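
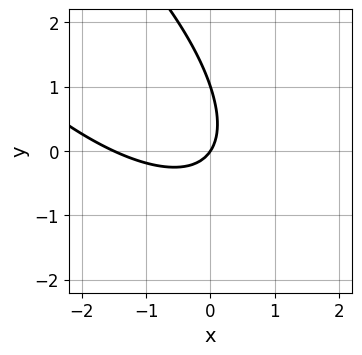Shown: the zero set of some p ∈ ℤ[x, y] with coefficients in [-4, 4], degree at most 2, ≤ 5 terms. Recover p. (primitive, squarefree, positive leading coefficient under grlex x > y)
1. deg p = 2. The shape is more complex than any degree-1 curve.
2. From the axis intercepts and sections: it meets the x-axis at x = 0 (among the integer gridlines); the y-axis gridline crossings are at y ∈ {0, 1}.
3. Solving for integer coefficients yields p as stated.

2*x^2 + 3*x*y + 2*y^2 + 3*x - 2*y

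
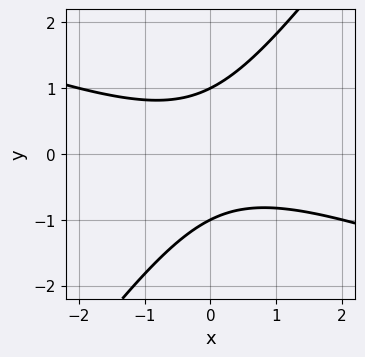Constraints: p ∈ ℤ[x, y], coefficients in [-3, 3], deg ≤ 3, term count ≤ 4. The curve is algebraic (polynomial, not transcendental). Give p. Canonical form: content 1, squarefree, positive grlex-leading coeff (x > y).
1. deg p = 2. The shape is more complex than any degree-1 curve.
2. Against the integer gridlines: among the integer gridlines, it crosses the y-axis at y ∈ {-1, 1}; no x-intercept at any integer in the box.
3. Fitting integer coefficients to these (and the overall shape) gives p.

x^2 + 2*x*y - 2*y^2 + 2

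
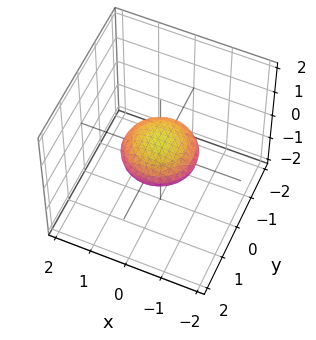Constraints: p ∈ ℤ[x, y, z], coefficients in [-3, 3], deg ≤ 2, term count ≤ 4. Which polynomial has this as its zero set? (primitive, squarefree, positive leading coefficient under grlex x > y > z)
x^2 + y^2 + 3*z^2 - 1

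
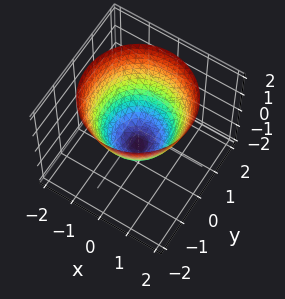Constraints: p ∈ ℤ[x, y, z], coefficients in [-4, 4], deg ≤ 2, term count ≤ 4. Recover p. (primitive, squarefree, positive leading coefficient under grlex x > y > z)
1. deg p = 2. No degree-1 surface has this shape.
2. Symmetries: rotational symmetry about the z-axis ⇒ p depends on x, y only through x² + y².
3. From the axis intercepts and sections: the y-axis gridline crossings are at y ∈ {-1, 1}; a circular section at z = 1 has radius between 1 and 2; the x-axis gridline crossings are at x ∈ {-1, 1}; it crosses the z-axis at the gridline z = -1.
4. Fitting integer coefficients to these (and the overall shape) gives p.

x^2 + y^2 - z - 1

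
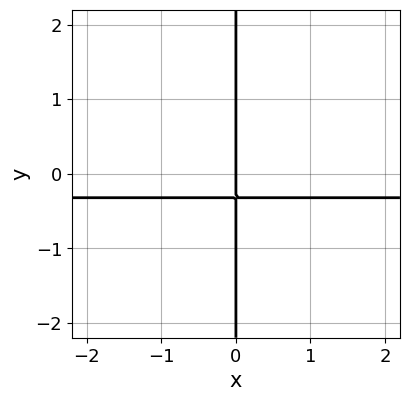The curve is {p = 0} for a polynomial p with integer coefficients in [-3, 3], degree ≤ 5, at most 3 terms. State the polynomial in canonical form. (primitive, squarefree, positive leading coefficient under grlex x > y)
The degree is 4 — the shape is more complex than any degree-3 curve.
Checking where it meets the axes: every point of the y-axis in the box is on the curve; one x-axis crossing is at x = 0.
Together with the visible shape, these determine p as stated.

x*y^3 + 3*x*y + x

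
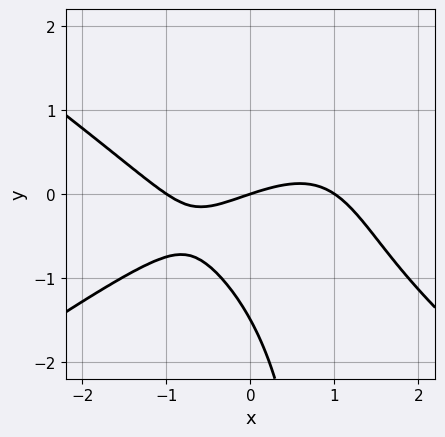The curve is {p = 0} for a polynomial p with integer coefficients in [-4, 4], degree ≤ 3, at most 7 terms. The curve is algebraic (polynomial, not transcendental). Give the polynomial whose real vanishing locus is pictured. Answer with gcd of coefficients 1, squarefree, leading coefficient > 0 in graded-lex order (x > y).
x^3 - 2*x*y^2 + 2*y^2 - x + 3*y

1. Degree: a generic line meets the curve in up to 3 points, so deg p = 3.
2. From the axis intercepts and sections: among the integer gridlines, it crosses the x-axis at x ∈ {-1, 0, 1}; it meets the y-axis at y = 0 (among the integer gridlines).
3. Assembling these constraints gives the stated polynomial.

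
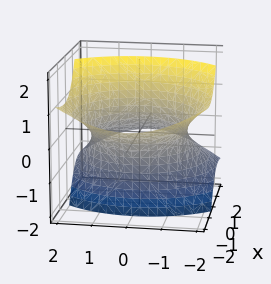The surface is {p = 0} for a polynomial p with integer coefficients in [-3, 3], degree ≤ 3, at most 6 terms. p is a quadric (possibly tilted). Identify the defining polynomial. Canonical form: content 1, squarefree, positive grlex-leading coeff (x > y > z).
x^2 + 2*x*z + y^2 - z^2 - 2

deg p = 2.
From the axis intercepts and sections: it misses every integer gridline on the z-axis.
Together with the visible shape, these determine p as stated.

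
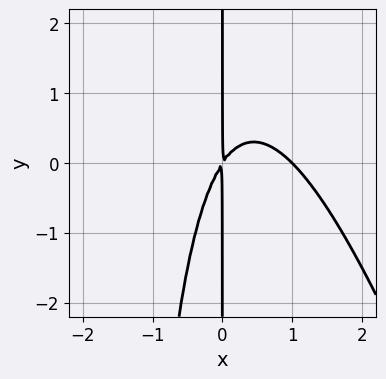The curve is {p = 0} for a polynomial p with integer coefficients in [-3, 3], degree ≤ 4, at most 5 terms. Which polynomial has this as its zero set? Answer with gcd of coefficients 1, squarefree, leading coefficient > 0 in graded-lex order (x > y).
First, deg p = 3.
Next, from the visible intercepts: it crosses the x-axis at the gridline x = 1; the visible y-axis segment lies entirely on the curve.
Finally, these observations pin down the coefficients.

3*x^3 + x^2*y - 3*x^2 + 2*x*y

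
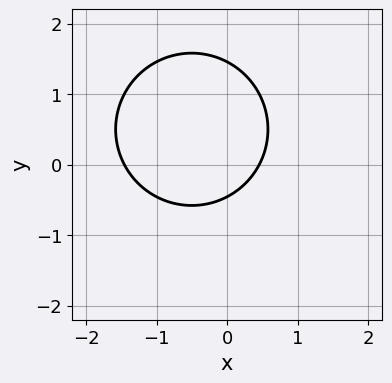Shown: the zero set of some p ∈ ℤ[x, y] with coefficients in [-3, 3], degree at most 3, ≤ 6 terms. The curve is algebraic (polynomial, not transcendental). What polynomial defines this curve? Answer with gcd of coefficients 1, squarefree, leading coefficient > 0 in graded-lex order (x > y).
3*x^2 + 3*y^2 + 3*x - 3*y - 2

1. The degree is 2 — a generic line meets the curve in up to 2 points.
2. Solving for integer coefficients yields p as stated.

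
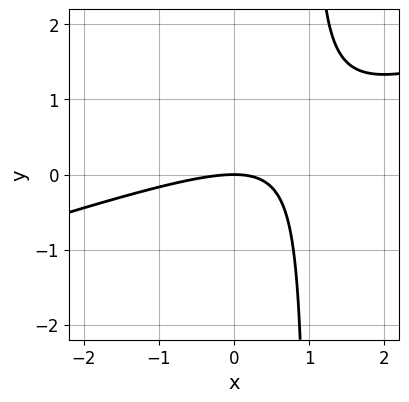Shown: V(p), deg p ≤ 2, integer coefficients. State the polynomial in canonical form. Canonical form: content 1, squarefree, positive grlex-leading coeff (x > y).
deg p = 2. No degree-1 curve has this shape.
From the visible intercepts: it meets the x-axis at x = 0 (among the integer gridlines); one y-axis crossing is at y = 0.
Fitting integer coefficients to these (and the overall shape) gives p.

x^2 - 3*x*y + 3*y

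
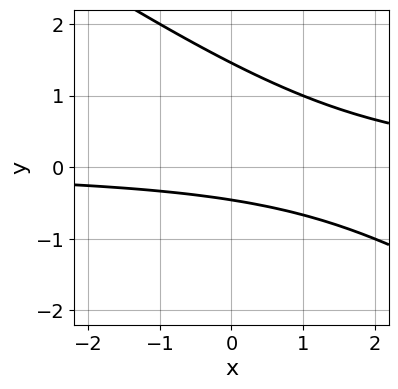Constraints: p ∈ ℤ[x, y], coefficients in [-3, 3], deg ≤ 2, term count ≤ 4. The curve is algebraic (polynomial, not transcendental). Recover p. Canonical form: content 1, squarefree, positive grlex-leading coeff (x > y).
2*x*y + 3*y^2 - 3*y - 2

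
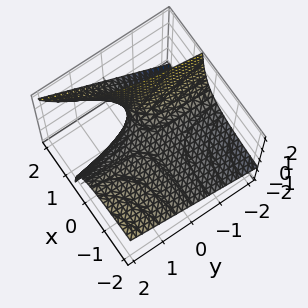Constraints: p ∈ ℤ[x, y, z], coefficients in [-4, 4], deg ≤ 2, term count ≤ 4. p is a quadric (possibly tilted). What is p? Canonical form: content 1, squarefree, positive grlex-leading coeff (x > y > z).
x*y - 2*x*z + 2*z

1. The degree is 2 — a generic line meets the surface in up to 2 points.
2. Checking where it meets the axes: the visible x-axis segment lies entirely on the surface; it crosses the z-axis at the gridline z = 0; every point of the y-axis in the box is on the surface.
3. The integer polynomial consistent with all of this is the stated p.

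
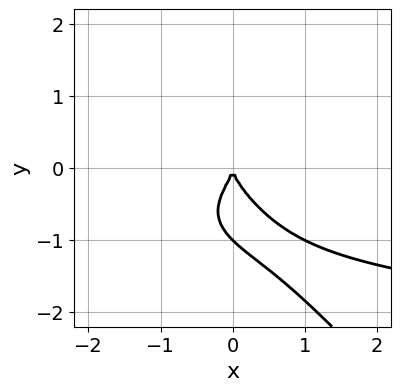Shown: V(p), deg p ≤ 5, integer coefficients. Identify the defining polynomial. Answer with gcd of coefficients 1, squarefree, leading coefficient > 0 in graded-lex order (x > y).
x*y^3 + y^4 + y^3 + x^2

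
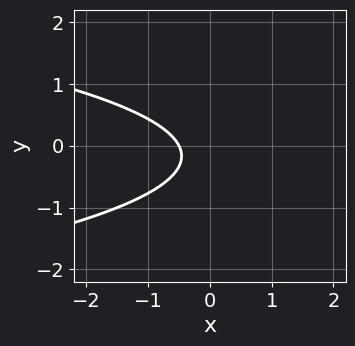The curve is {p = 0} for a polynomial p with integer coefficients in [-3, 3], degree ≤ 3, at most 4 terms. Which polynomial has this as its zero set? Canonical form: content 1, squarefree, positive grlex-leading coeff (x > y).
1. The degree is 2 — no degree-1 curve has this shape.
2. Checking where it meets the axes: no y-intercept at any integer in the box.
3. Matching integer coefficients to the picture gives p.

3*y^2 + 2*x + y + 1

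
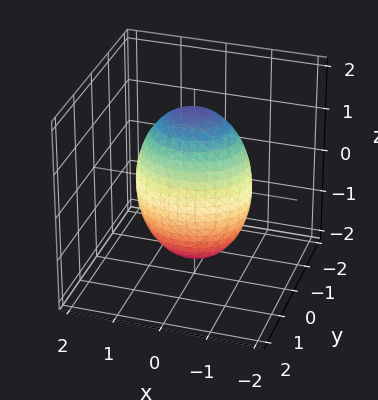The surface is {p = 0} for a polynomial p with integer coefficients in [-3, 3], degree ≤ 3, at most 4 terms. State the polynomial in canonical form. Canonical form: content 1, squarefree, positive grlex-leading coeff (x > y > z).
2*x^2 + 3*y^2 + z^2 - 3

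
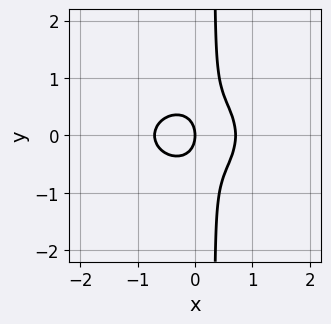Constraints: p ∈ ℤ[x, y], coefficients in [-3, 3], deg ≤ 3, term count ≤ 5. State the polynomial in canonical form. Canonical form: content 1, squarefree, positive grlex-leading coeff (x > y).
First, deg p = 3. No degree-2 curve has this shape.
Then, symmetries: the y ↦ −y reflection is a symmetry, so y appears only in even powers.
Next, from the axis intercepts and sections: one x-axis crossing is at x = 0; one y-axis crossing is at y = 0.
Finally, these observations pin down the coefficients.

2*x^3 + 3*x*y^2 - y^2 - x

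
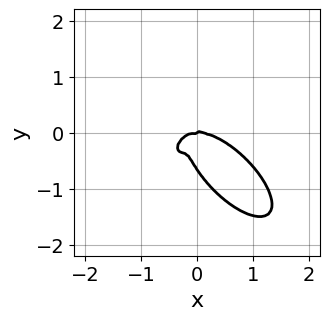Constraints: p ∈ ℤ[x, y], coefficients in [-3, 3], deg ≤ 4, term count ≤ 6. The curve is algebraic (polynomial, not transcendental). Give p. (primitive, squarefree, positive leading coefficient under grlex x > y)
3*x^4 + 3*y^4 + 3*x^2*y - 3*x*y^2 + 2*y^3

First, deg p = 4.
Next, observable constraints: it crosses the x-axis at the gridline x = 0; it crosses the y-axis at the gridline y = 0.
Finally, the integer polynomial consistent with all of this is the stated p.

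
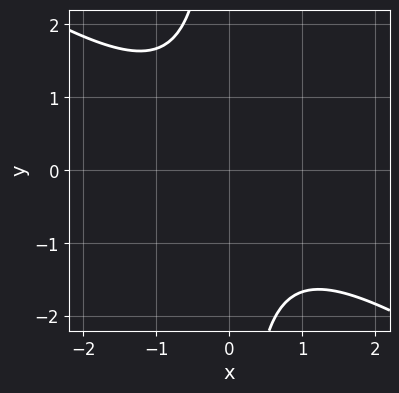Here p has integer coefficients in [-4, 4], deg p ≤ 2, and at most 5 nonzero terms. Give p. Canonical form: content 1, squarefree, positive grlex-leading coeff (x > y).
2*x^2 + 3*x*y + 3

First, deg p = 2. No degree-1 curve has this shape.
Then, reading off the gridlines: no y-intercept at any integer in the box; it misses every integer gridline on the x-axis.
Finally, these observations pin down the coefficients.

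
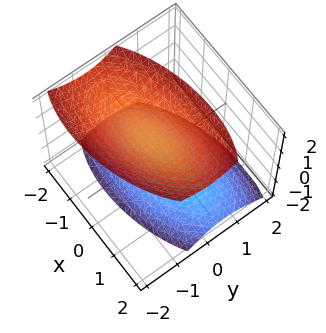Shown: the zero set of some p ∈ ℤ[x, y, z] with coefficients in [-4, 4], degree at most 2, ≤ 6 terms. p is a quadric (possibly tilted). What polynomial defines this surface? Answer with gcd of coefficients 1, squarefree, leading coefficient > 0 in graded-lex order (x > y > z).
x^2 - x*y + 3*y^2 + y*z - 2*z^2 + 2

1. The picture has 2 separate pieces. They look like related sheets of one shape, so recover p as a whole.
2. The degree is 2 — no degree-1 surface has this shape.
3. Reading off the gridlines: no x-intercept at any integer in the box; the z-axis gridline crossings are at z ∈ {-1, 1}; the surface avoids every integer y-axis point in the box.
4. Matching integer coefficients to the picture gives p.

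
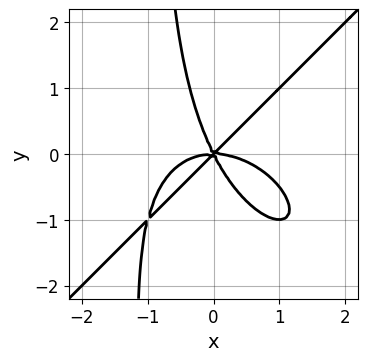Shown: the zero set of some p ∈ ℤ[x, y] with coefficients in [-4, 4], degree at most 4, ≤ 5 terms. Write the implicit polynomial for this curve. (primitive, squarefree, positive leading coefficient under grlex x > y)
x^4 - x*y^3 + 2*x^2*y - x*y^2 - y^3

1. The degree is 4 — no degree-3 curve has this shape.
2. Checking where it meets the axes: it meets the x-axis at x = 0 (among the integer gridlines); one y-axis crossing is at y = 0.
3. The integer polynomial consistent with all of this is the stated p.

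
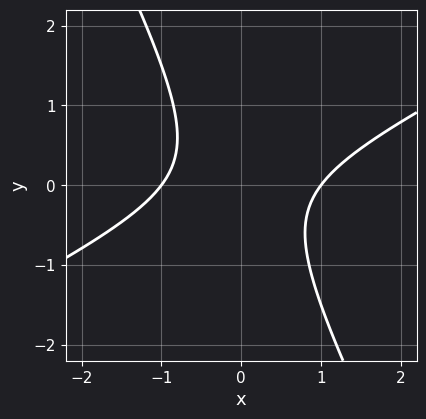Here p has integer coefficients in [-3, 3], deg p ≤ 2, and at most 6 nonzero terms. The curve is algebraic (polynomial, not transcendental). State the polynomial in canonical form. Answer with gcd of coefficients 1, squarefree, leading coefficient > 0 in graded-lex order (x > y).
2*x^2 - 3*x*y - 2*y^2 - 2

Degree: the shape is more complex than any degree-1 curve, so deg p = 2.
From the axis intercepts and sections: the curve avoids every integer y-axis point in the box; among the integer gridlines, it crosses the x-axis at x ∈ {-1, 1}.
Matching integer coefficients to the picture gives p.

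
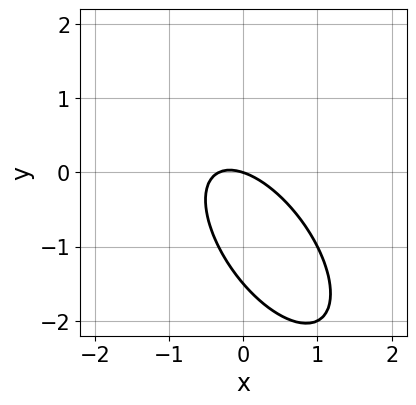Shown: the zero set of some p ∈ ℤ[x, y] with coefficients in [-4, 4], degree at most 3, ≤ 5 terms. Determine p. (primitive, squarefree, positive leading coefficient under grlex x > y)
3*x^2 + 3*x*y + 2*y^2 + x + 3*y

1. The degree is 2 — the shape is more complex than any degree-1 curve.
2. From the axis intercepts and sections: one x-axis crossing is at x = 0; it meets the y-axis at y = 0 (among the integer gridlines).
3. Together with the visible shape, these determine p as stated.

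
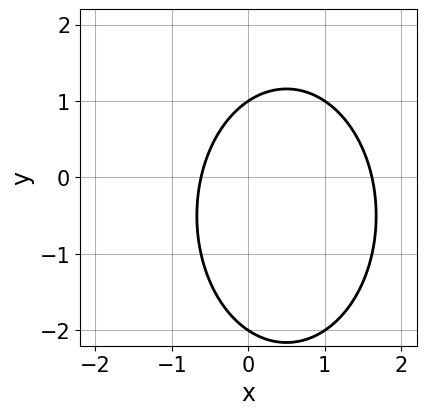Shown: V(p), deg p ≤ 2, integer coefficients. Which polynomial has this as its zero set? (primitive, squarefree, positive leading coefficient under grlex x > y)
2*x^2 + y^2 - 2*x + y - 2

First, degree: no degree-1 curve has this shape, so deg p = 2.
Then, checking where it meets the axes: the y-axis gridline crossings are at y ∈ {-2, 1}.
Finally, these observations pin down the coefficients.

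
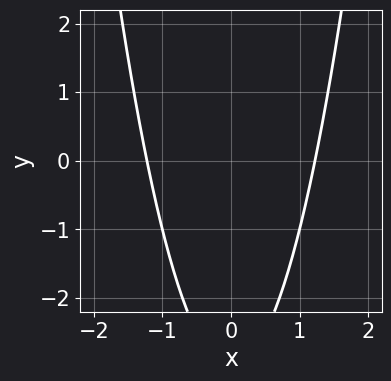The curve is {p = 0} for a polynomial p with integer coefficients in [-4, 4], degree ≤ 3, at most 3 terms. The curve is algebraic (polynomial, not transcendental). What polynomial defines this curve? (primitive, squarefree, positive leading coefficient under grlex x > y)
2*x^2 - y - 3

First, deg p = 2. The shape is more complex than any degree-1 curve.
Next, symmetries: mirror symmetry x ↦ −x ⇒ only even powers of x.
Next, from the visible intercepts: the curve avoids every integer y-axis point in the box.
Finally, fitting integer coefficients to these (and the overall shape) gives p.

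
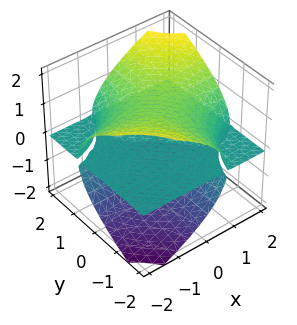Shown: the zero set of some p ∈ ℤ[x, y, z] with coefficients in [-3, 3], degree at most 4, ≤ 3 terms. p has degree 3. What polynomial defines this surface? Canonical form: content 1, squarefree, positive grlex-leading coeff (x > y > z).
2*x*y*z - 2*z^3 + 3*z

The picture has 2 separate pieces. They look like related sheets of one shape, so recover p as a whole.
The degree is 3 — no degree-2 surface has this shape.
From the axis intercepts and sections: every point of the y-axis in the box is on the surface; it crosses the z-axis at the gridline z = 0; the visible x-axis segment lies entirely on the surface.
Putting this together gives p.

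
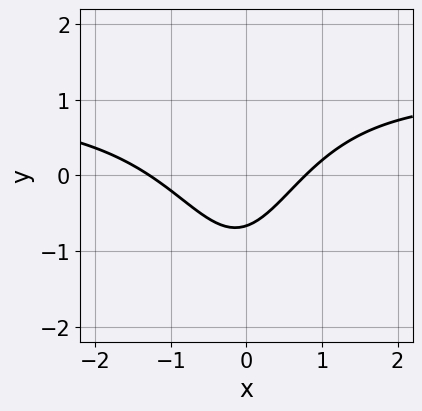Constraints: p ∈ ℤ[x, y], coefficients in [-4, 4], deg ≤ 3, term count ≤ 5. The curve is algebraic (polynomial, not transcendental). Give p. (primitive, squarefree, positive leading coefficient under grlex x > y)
2*x^2*y - 2*x^2 - x + 3*y + 2

First, degree: the shape is more complex than any degree-2 curve, so deg p = 3.
Finally, matching integer coefficients to the picture gives p.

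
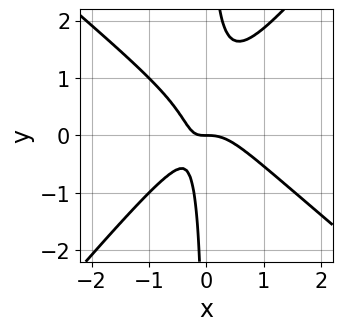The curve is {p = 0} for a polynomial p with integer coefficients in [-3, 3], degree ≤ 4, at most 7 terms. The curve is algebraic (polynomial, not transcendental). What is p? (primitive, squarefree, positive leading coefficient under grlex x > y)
3*x^3 + x^2*y - 3*x*y^2 + 2*x*y + y

1. Degree: no degree-2 curve has this shape, so deg p = 3.
2. Observable constraints: it meets the y-axis at y = 0 (among the integer gridlines); it meets the x-axis at x = 0 (among the integer gridlines).
3. These observations pin down the coefficients.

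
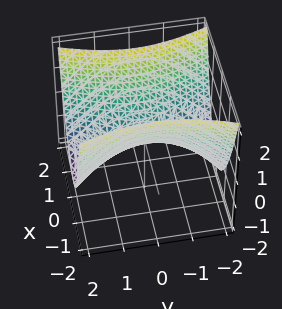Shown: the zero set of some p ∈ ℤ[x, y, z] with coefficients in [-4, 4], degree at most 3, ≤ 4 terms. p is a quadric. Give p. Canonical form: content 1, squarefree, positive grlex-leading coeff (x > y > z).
First, the degree is 2 — a saddle surface; a quadric.
Next, symmetries: mirror symmetry y ↦ −y ⇒ only even powers of y; the x ↦ −x reflection is a symmetry, so x appears only in even powers.
Next, checking where it meets the axes: one y-axis crossing is at y = 0; it crosses the x-axis at the gridline x = 0; it crosses the z-axis at the gridline z = 0.
Finally, assembling these constraints gives the stated polynomial.

3*x^2 - y^2 - 3*z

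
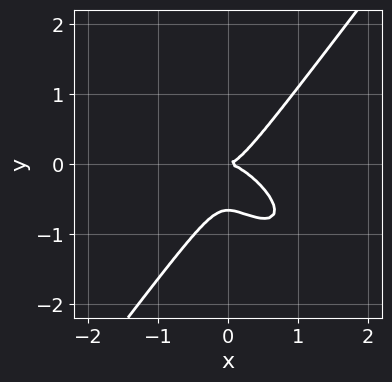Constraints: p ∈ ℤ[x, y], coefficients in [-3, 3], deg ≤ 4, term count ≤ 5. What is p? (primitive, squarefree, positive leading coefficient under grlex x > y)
3*x^3 + 3*x^2*y - 3*y^3 - 2*y^2

1. The degree is 3 — a generic line meets the curve in up to 3 points.
2. Observable constraints: one y-axis crossing is at y = 0; it crosses the x-axis at the gridline x = 0.
3. These observations pin down the coefficients.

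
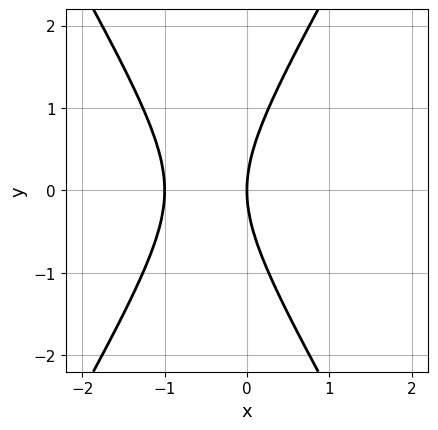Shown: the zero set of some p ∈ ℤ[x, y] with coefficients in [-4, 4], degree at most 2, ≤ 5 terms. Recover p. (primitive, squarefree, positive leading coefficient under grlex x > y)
Degree: no degree-1 curve has this shape, so deg p = 2.
Symmetries: mirror symmetry y ↦ −y ⇒ only even powers of y.
Observable constraints: one y-axis crossing is at y = 0; among the integer gridlines, it crosses the x-axis at x ∈ {-1, 0}.
These observations pin down the coefficients.

3*x^2 - y^2 + 3*x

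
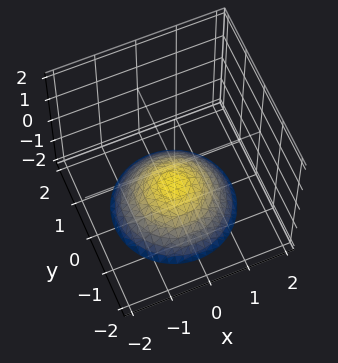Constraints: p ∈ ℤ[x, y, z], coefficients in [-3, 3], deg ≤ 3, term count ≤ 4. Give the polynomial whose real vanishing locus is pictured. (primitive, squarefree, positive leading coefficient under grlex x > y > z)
x^2 + y^2 + 2*z + 2

The degree is 2 — a generic line meets the surface in up to 2 points.
Symmetry: every cross-section ⟂ z is a circle, so x, y appear only via x² + y².
From the axis intercepts and sections: the surface avoids every integer y-axis point in the box; it misses every integer gridline on the x-axis; a circular section at z = -2 has radius between 1 and 2.
The integer polynomial consistent with all of this is the stated p. Check: (0, 0, -1) on the z-axis lies on the surface, and p(0, 0, -1) = 0. ✓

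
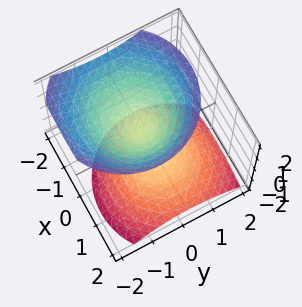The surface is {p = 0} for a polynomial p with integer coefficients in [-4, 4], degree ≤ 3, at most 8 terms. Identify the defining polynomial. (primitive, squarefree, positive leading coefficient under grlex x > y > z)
3*x^2 + 2*x*z + 3*y^2 + y*z - 3*z^2 + 1

First, I count 2 distinct pieces. Treating them together as one polynomial.
Next, the degree is 2 — the shape is more complex than any degree-1 surface.
Then, observable constraints: no x-intercept at any integer in the box; the surface avoids every integer y-axis point in the box.
Finally, solving for integer coefficients yields p as stated.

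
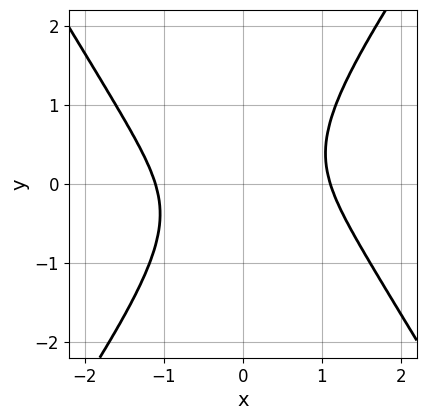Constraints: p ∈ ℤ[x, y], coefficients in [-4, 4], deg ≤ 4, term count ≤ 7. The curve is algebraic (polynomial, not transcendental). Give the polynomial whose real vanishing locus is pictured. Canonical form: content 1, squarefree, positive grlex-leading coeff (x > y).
2*x^4 - x^2*y^2 + 3*x*y - 3*y^2 - 3

The degree is 4 — a generic line meets the curve in up to 4 points.
Against the integer gridlines: it misses every integer gridline on the y-axis.
Together with the visible shape, these determine p as stated.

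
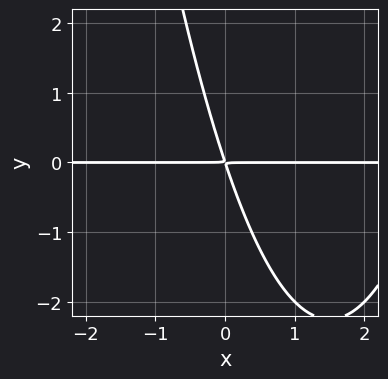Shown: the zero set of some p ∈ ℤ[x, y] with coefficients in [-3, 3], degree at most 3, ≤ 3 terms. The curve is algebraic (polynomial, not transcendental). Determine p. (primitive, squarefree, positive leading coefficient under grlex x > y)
x^2*y - 3*x*y - y^2

1. deg p = 3. A generic line meets the curve in up to 3 points.
2. From the visible intercepts: every point of the x-axis in the box is on the curve.
3. Putting this together gives p.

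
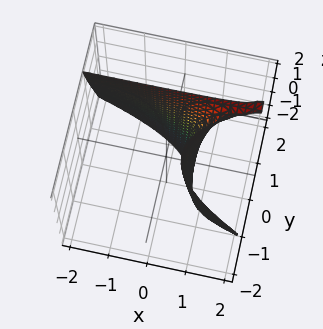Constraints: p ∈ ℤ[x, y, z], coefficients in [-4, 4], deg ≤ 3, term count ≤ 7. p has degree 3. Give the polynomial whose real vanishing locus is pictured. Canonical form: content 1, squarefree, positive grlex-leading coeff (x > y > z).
x*y*z - 2*y^3 + x*y - 3*x + 2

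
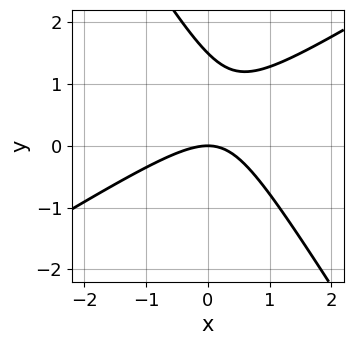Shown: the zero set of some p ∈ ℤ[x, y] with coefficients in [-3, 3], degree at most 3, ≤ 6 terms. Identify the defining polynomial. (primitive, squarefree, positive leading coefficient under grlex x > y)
2*x^2 - 2*x*y - 2*y^2 + 3*y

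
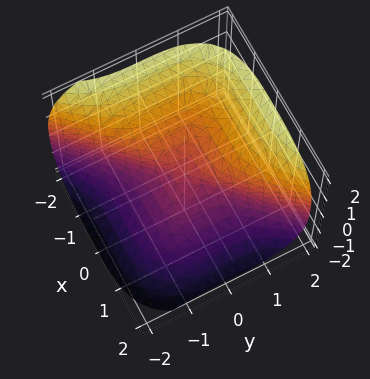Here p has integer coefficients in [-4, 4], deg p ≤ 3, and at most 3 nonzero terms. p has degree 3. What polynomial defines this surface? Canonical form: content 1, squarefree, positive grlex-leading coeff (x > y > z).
1. The degree is 3 — no degree-2 surface has this shape.
2. From the visible intercepts: it crosses the y-axis at the gridline y = 0; one z-axis crossing is at z = 0; one x-axis crossing is at x = 0.
3. Fitting integer coefficients to these (and the overall shape) gives p.

x^3 - y^3 + z^3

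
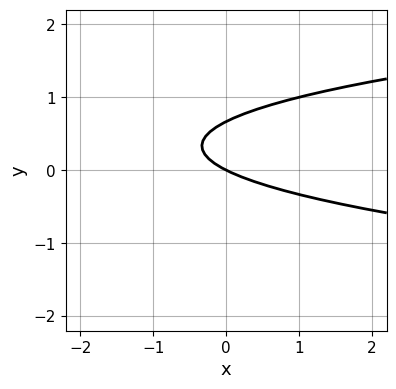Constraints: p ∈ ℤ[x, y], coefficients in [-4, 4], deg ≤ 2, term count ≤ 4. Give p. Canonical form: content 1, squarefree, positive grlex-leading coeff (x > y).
3*y^2 - x - 2*y

First, degree: no degree-1 curve has this shape, so deg p = 2.
Next, reading off the gridlines: one x-axis crossing is at x = 0; it meets the y-axis at y = 0 (among the integer gridlines).
Finally, putting this together gives p.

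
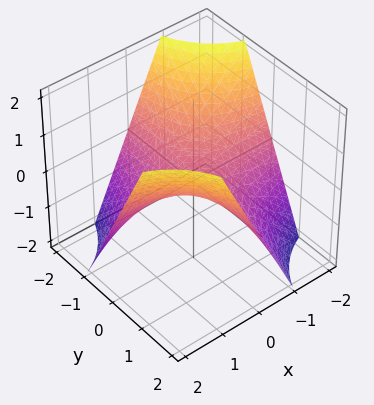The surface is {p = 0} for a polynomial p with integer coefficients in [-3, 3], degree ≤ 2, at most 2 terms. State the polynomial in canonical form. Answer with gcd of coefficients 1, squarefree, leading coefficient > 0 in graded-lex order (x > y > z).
First, degree: a hyperbolic paraboloid; a quadric, so deg p = 2.
Then, observable constraints: every point of the y-axis in the box is on the surface; it meets the z-axis at z = 0 (among the integer gridlines); the visible x-axis segment lies entirely on the surface.
Finally, together with the visible shape, these determine p as stated.

x*y - z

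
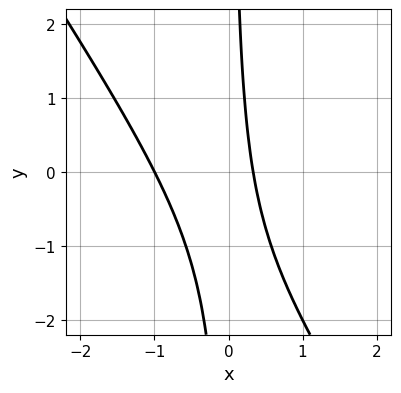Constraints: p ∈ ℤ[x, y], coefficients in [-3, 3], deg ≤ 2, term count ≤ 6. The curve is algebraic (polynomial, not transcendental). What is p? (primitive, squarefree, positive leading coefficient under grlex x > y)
3*x^2 + 2*x*y + 2*x - 1

First, the degree is 2 — a generic line meets the curve in up to 2 points.
Then, reading off the gridlines: the curve avoids every integer y-axis point in the box; it crosses the x-axis at the gridline x = -1.
Finally, assembling these constraints gives the stated polynomial.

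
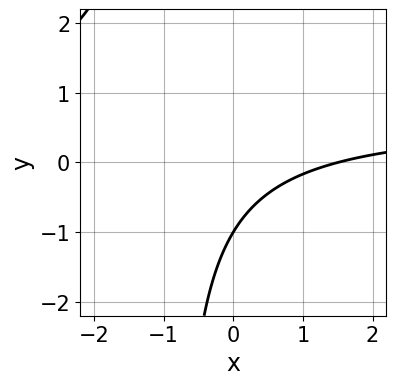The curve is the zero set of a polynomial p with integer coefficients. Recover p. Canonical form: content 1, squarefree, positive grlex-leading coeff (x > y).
Degree: no degree-1 curve has this shape, so deg p = 2.
Observable constraints: it meets the y-axis at y = -1 (among the integer gridlines).
Fitting integer coefficients to these (and the overall shape) gives p.

3*x*y - 2*x + 3*y + 3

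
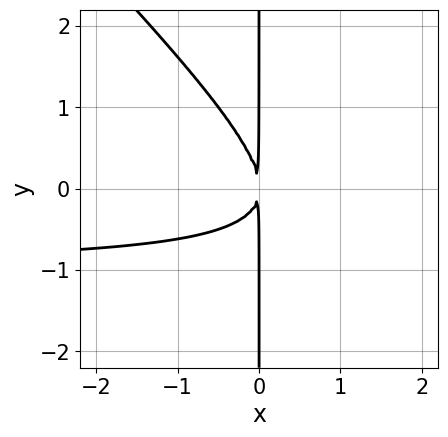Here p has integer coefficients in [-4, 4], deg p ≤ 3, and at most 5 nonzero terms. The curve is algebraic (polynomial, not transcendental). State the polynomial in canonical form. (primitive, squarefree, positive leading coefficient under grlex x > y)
1. The degree is 3 — a generic line meets the curve in up to 3 points.
2. Checking where it meets the axes: the visible y-axis segment lies entirely on the curve.
3. Matching integer coefficients to the picture gives p.

x^2*y + x*y^2 + x^2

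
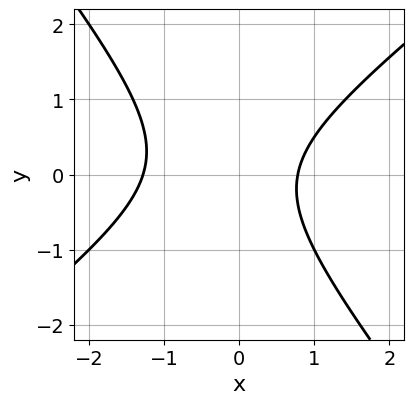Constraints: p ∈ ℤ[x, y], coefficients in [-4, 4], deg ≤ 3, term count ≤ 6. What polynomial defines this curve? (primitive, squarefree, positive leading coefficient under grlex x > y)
2*x^2 - x*y - 2*y^2 + x - 2

First, the degree is 2 — no degree-1 curve has this shape.
Then, from the visible intercepts: the curve avoids every integer y-axis point in the box.
Finally, fitting integer coefficients to these (and the overall shape) gives p.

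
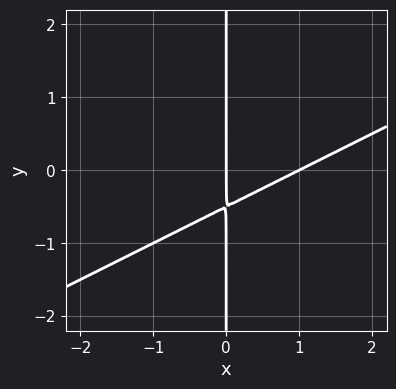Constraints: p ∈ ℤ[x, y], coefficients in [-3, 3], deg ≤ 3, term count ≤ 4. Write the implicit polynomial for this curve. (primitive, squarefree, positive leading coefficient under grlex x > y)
x^2 - 2*x*y - x

First, the degree is 2 — the shape is more complex than any degree-1 curve.
Next, from the visible intercepts: the x-axis gridline crossings are at x ∈ {0, 1}; the visible y-axis segment lies entirely on the curve.
Finally, matching integer coefficients to the picture gives p.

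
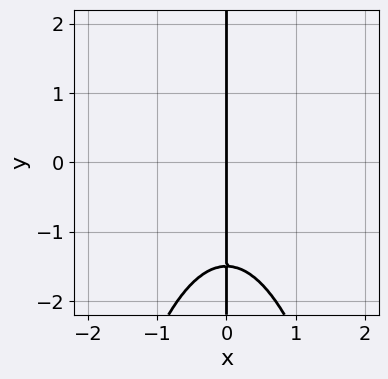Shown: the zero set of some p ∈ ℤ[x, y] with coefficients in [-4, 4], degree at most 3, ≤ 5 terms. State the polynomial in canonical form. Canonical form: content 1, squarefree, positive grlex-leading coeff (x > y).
2*x^3 + 2*x*y + 3*x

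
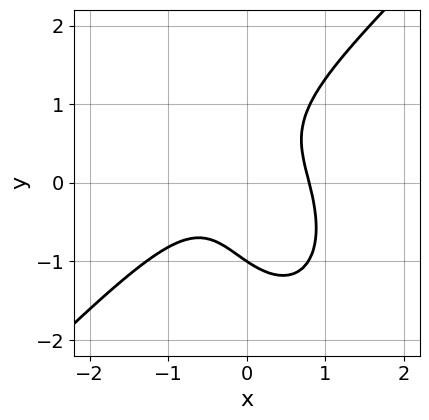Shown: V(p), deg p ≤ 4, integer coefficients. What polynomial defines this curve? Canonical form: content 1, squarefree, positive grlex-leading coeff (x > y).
2*x^3 - x^2*y - y^3 + 2*x*y - 1

(a) Degree: a generic line meets the curve in up to 3 points, so deg p = 3.
(b) Reading off the gridlines: one y-axis crossing is at y = -1.
(c) Matching integer coefficients to the picture gives p.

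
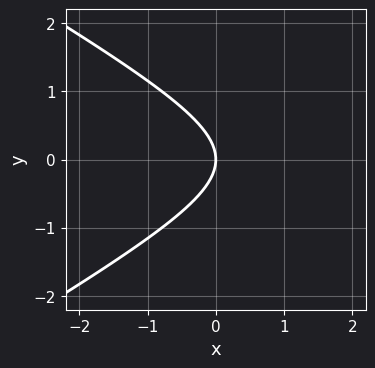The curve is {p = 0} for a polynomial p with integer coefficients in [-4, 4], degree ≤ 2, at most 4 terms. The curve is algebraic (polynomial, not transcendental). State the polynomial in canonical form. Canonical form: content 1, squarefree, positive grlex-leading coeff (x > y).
x^2 - 3*y^2 - 3*x

1. Degree: the shape is more complex than any degree-1 curve, so deg p = 2.
2. Symmetries: mirror symmetry y ↦ −y ⇒ only even powers of y.
3. Checking where it meets the axes: one y-axis crossing is at y = 0; one x-axis crossing is at x = 0.
4. Solving for integer coefficients yields p as stated.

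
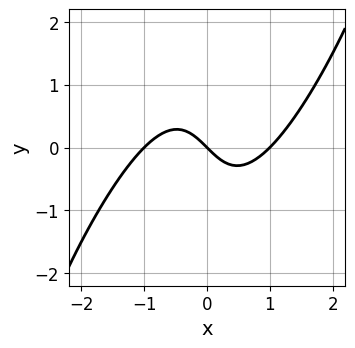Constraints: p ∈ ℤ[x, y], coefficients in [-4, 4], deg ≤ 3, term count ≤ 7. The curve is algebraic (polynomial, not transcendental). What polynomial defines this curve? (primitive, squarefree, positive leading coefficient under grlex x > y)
3*x^3 - 3*x^2*y + x*y^2 - 3*x - 3*y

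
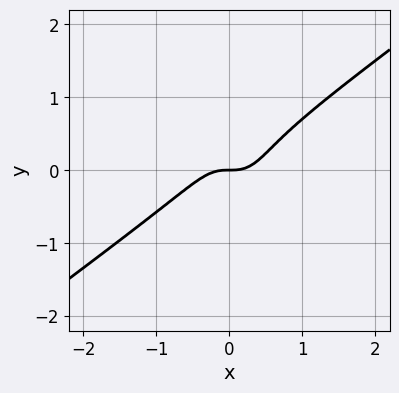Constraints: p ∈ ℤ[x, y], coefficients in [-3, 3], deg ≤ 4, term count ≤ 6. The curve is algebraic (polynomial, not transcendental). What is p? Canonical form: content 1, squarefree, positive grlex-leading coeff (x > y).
First, deg p = 3. No degree-2 curve has this shape.
Next, against the integer gridlines: it meets the x-axis at x = 0 (among the integer gridlines); it crosses the y-axis at the gridline y = 0.
Finally, assembling these constraints gives the stated polynomial.

3*x^3 - 3*x^2*y - 2*y^3 + y^2 - y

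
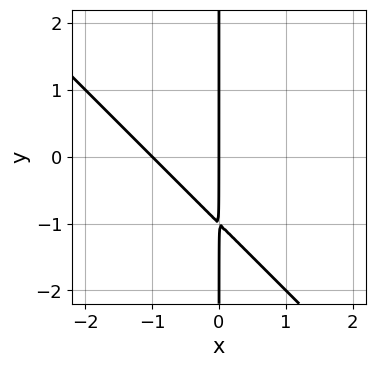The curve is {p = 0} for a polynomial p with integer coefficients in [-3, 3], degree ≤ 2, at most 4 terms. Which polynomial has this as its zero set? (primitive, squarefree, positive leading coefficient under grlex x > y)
(a) The degree is 2 — no degree-1 curve has this shape.
(b) Reading off the gridlines: every point of the y-axis in the box is on the curve; among the integer gridlines, it crosses the x-axis at x ∈ {-1, 0}.
(c) The integer polynomial consistent with all of this is the stated p.

x^2 + x*y + x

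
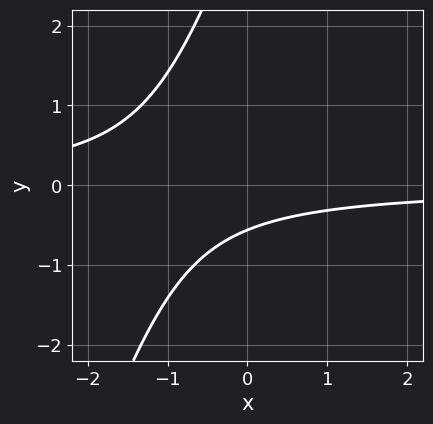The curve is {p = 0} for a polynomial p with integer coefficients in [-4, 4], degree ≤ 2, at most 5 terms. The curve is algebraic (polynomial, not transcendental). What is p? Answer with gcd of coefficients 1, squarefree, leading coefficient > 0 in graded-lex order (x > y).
3*x*y - y^2 + 3*y + 2

(a) Degree: the shape is more complex than any degree-1 curve, so deg p = 2.
(b) From the visible intercepts: it misses every integer gridline on the x-axis.
(c) Together with the visible shape, these determine p as stated.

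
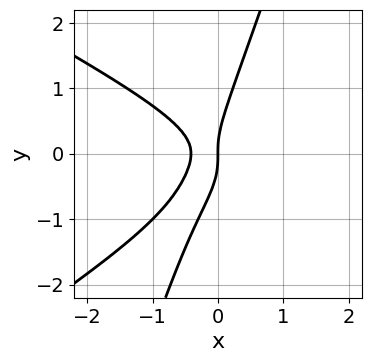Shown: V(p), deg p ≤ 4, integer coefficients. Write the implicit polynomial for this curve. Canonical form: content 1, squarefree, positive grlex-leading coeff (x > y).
x^3 - 3*x*y^2 + y^3 - 2*x^2 - x

First, degree: the shape is more complex than any degree-2 curve, so deg p = 3.
Then, reading off the gridlines: one x-axis crossing is at x = 0; it meets the y-axis at y = 0 (among the integer gridlines).
Finally, putting this together gives p.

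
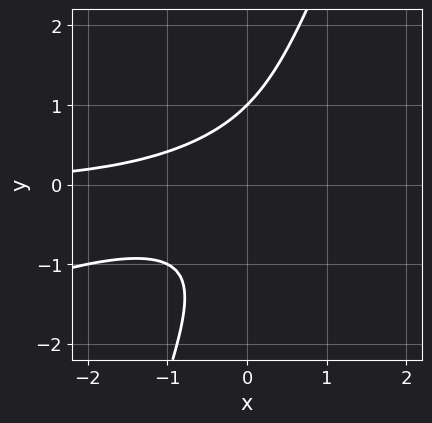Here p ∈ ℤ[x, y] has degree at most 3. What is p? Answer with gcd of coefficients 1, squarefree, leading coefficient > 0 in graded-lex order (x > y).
(a) The degree is 3 — no degree-2 curve has this shape.
(b) From the visible intercepts: no x-intercept at any integer in the box; it meets the y-axis at y = 1 (among the integer gridlines).
(c) These observations pin down the coefficients.

x^2*y - 3*x*y^2 + y^3 - 1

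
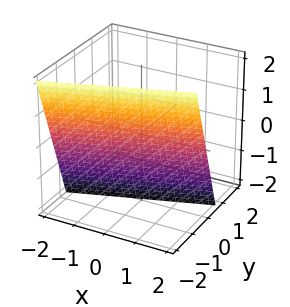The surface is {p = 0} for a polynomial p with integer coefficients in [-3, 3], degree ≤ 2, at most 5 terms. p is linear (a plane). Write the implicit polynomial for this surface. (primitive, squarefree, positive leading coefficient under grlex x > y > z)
1. The degree is 1 — every cross-section is a straight line — this is a plane.
2. From the visible intercepts: it meets the x-axis at x = 2 (among the integer gridlines); one z-axis crossing is at z = -2.
3. Putting this together gives p.

x - 3*y - z - 2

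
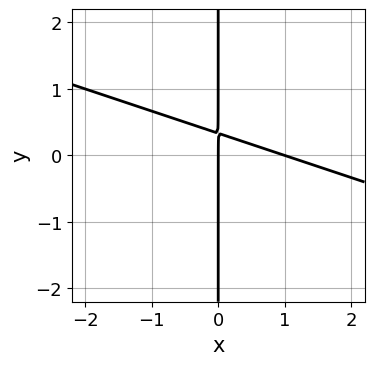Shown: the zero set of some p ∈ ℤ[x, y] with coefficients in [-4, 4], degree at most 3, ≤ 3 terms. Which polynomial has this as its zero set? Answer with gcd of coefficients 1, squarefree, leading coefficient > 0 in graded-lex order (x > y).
x^2 + 3*x*y - x

The degree is 2 — a generic line meets the curve in up to 2 points.
Against the integer gridlines: every point of the y-axis in the box is on the curve; the x-axis gridline crossings are at x ∈ {0, 1}.
Putting this together gives p.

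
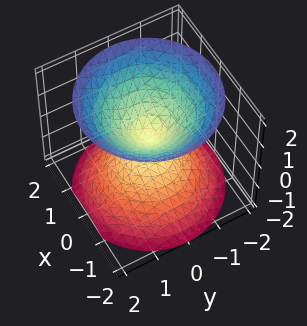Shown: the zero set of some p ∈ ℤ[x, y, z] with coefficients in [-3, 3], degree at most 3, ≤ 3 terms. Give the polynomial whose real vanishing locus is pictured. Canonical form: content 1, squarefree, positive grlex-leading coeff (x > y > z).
x^2 + y^2 - z^2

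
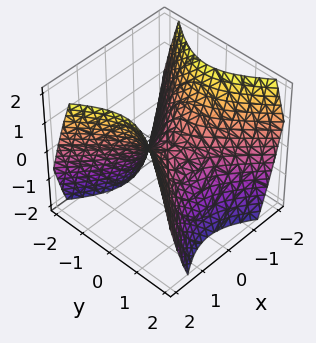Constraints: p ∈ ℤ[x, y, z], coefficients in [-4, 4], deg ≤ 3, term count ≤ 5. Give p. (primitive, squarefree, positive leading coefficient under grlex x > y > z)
x^2 - y^2 - z

(a) Degree: a hyperbolic paraboloid; a quadric, so deg p = 2.
(b) Symmetries: mirror symmetry y ↦ −y ⇒ only even powers of y; the x ↦ −x reflection is a symmetry, so x appears only in even powers.
(c) Checking where it meets the axes: one x-axis crossing is at x = 0; it meets the z-axis at z = 0 (among the integer gridlines); it meets the y-axis at y = 0 (among the integer gridlines).
(d) Matching integer coefficients to the picture gives p.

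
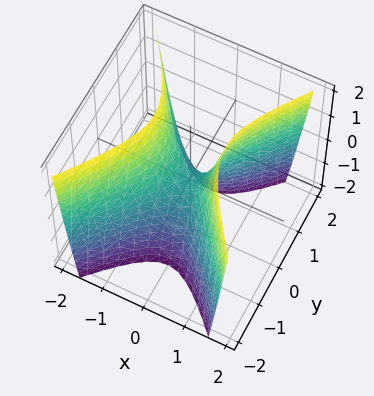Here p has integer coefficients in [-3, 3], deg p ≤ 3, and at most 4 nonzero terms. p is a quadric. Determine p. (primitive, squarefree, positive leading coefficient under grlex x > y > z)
The degree is 2 — a saddle surface; a quadric.
Symmetries: the x ↦ −x reflection is a symmetry, so x appears only in even powers; it's symmetric under y → −y, forcing even powers of y.
Checking where it meets the axes: it meets the z-axis at z = 0 (among the integer gridlines); one y-axis crossing is at y = 0; it meets the x-axis at x = 0 (among the integer gridlines).
Putting this together gives p.

3*x^2 - 2*y^2 - z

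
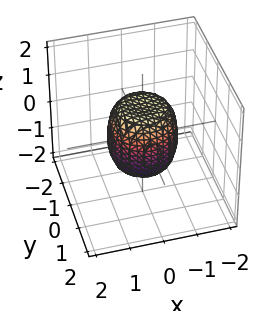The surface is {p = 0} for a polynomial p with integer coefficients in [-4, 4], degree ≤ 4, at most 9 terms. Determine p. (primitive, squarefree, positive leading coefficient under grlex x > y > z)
1. deg p = 4.
2. Symmetries: rotational symmetry about the z-axis ⇒ p depends on x, y only through x² + y².
3. Checking where it meets the axes: among the integer gridlines, it crosses the z-axis at z ∈ {-1, 1}; among the integer gridlines, it crosses the y-axis at y ∈ {-1, 1}; the x-axis gridline crossings are at x ∈ {-1, 1}.
4. Fitting integer coefficients to these (and the overall shape) gives p.

2*x^4 + 4*x^2*y^2 + 2*y^4 - x^2 - y^2 + z^2 - 1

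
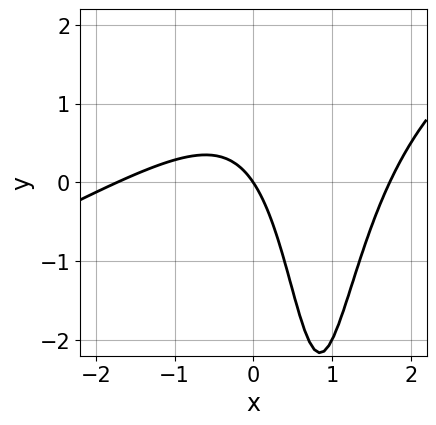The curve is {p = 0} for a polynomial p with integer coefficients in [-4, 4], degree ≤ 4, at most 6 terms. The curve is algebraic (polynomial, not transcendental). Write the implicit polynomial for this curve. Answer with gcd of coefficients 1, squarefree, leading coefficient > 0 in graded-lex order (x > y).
1. deg p = 3. The shape is more complex than any degree-2 curve.
2. From the visible intercepts: it crosses the x-axis at the gridline x = 0; it crosses the y-axis at the gridline y = 0.
3. Together with the visible shape, these determine p as stated.

x^3 - 2*x^2*y + 3*x*y - 3*x - 2*y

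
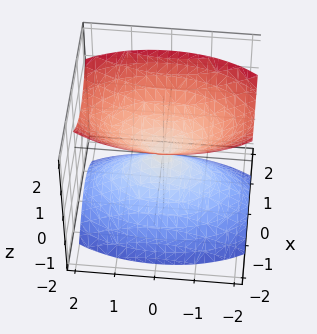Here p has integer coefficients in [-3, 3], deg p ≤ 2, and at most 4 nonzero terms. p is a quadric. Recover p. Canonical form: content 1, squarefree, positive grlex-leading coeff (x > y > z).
3*x^2 + y^2 - 2*z^2

The picture has 2 separate pieces. Treating them together as one polynomial.
The degree is 2 — two nappes meeting at a single point; a quadric.
Symmetries: mirror symmetry y ↦ −y ⇒ only even powers of y; mirror symmetry x ↦ −x ⇒ only even powers of x; mirror symmetry z ↦ −z ⇒ only even powers of z.
From the axis intercepts and sections: it meets the z-axis at z = 0 (among the integer gridlines); it meets the x-axis at x = 0 (among the integer gridlines); it meets the y-axis at y = 0 (among the integer gridlines).
Putting this together gives p.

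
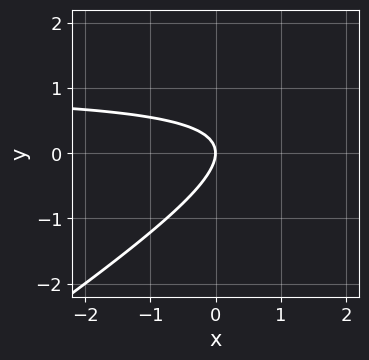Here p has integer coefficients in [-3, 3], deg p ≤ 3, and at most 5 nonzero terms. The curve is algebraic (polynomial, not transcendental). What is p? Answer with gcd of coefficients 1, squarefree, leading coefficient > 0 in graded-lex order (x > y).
2*x*y - 3*y^2 - 2*x

1. Degree: no degree-1 curve has this shape, so deg p = 2.
2. From the visible intercepts: it meets the y-axis at y = 0 (among the integer gridlines); it crosses the x-axis at the gridline x = 0.
3. Fitting integer coefficients to these (and the overall shape) gives p.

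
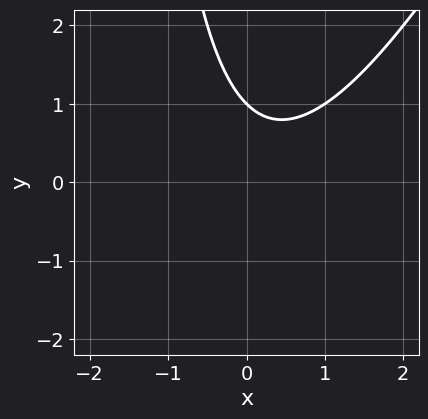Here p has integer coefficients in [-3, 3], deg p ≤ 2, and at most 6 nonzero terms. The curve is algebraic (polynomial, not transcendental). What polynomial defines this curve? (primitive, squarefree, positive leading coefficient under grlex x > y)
2*x^2 - x*y - x - 2*y + 2

1. Degree: no degree-1 curve has this shape, so deg p = 2.
2. Checking where it meets the axes: the curve avoids every integer x-axis point in the box; it crosses the y-axis at the gridline y = 1.
3. Assembling these constraints gives the stated polynomial.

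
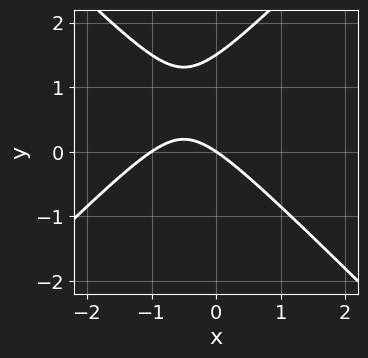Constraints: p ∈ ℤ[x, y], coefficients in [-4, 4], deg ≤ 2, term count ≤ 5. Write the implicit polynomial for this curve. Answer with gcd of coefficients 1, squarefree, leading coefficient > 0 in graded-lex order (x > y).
2*x^2 - 2*y^2 + 2*x + 3*y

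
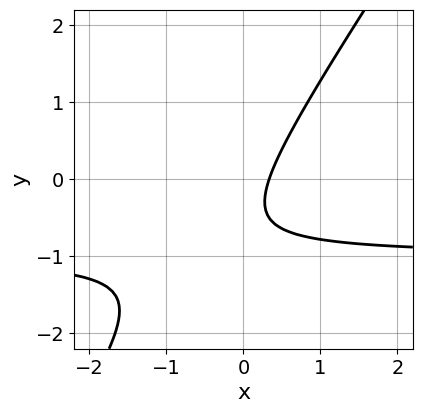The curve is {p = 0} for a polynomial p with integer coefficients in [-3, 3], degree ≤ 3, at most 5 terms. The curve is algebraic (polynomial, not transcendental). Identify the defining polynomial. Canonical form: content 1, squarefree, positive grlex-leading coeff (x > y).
3*x*y - 2*y^2 + 3*x - 2*y - 1

deg p = 2. A generic line meets the curve in up to 2 points.
Reading off the gridlines: no y-intercept at any integer in the box.
Matching integer coefficients to the picture gives p.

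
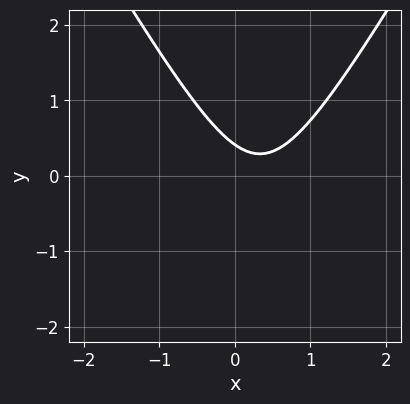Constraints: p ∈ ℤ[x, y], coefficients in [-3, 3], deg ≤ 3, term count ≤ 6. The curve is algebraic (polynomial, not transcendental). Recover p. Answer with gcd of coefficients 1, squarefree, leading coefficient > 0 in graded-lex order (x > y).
(a) deg p = 2. No degree-1 curve has this shape.
(b) Against the integer gridlines: it misses every integer gridline on the x-axis.
(c) Matching integer coefficients to the picture gives p.

3*x^2 - y^2 - 2*x - 2*y + 1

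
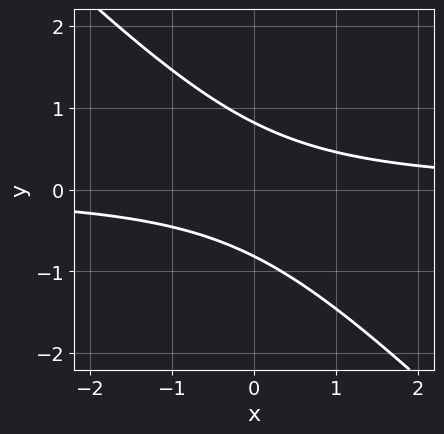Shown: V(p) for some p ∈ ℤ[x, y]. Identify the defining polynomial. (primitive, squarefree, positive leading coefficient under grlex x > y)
First, the degree is 2 — no degree-1 curve has this shape.
Next, observable constraints: no x-intercept at any integer in the box.
Finally, putting this together gives p.

3*x*y + 3*y^2 - 2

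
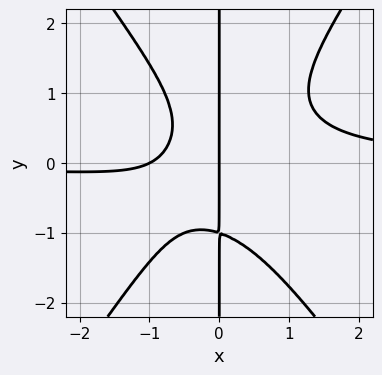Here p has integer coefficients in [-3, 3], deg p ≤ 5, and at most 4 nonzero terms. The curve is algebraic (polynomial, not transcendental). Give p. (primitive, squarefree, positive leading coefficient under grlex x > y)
2*x^3*y - x*y^3 - x^2 - x

1. The degree is 4 — the shape is more complex than any degree-3 curve.
2. From the axis intercepts and sections: every point of the y-axis in the box is on the curve; among the integer gridlines, it crosses the x-axis at x ∈ {-1, 0}.
3. Solving for integer coefficients yields p as stated.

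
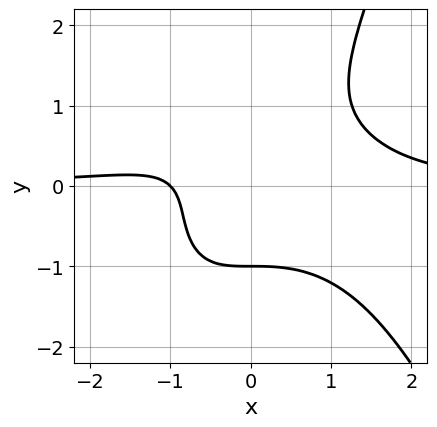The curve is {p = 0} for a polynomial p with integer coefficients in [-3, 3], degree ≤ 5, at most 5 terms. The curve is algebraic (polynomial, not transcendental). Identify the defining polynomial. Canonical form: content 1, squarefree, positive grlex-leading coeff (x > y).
1. The degree is 4 — the shape is more complex than any degree-3 curve.
2. Checking where it meets the axes: it crosses the y-axis at the gridline y = -1; it meets the x-axis at x = -1 (among the integer gridlines).
3. Putting this together gives p.

x^3*y + x*y^2 - y^3 - x - 1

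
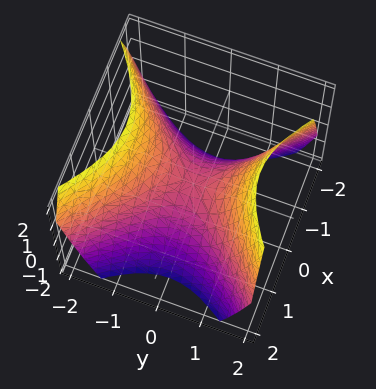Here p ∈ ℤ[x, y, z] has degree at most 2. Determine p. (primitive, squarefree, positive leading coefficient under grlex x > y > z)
x^2 - y^2 + z

1. Degree: a saddle surface; a quadric, so deg p = 2.
2. Symmetries: mirror symmetry x ↦ −x ⇒ only even powers of x; mirror symmetry y ↦ −y ⇒ only even powers of y.
3. Checking where it meets the axes: it crosses the x-axis at the gridline x = 0; it meets the z-axis at z = 0 (among the integer gridlines); one y-axis crossing is at y = 0.
4. Assembling these constraints gives the stated polynomial.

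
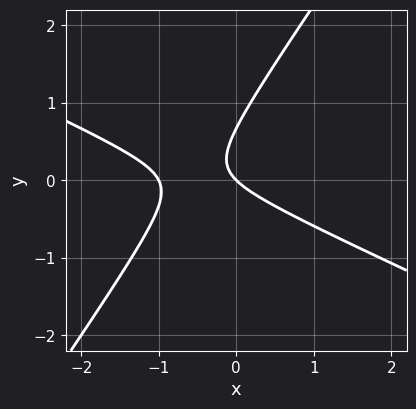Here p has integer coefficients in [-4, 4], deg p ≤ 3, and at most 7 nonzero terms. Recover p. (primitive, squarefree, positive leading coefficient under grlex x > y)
First, the degree is 2 — the shape is more complex than any degree-1 curve.
Then, checking where it meets the axes: it crosses the y-axis at the gridline y = 0; the x-axis gridline crossings are at x ∈ {-1, 0}.
Finally, fitting integer coefficients to these (and the overall shape) gives p.

2*x^2 + 3*x*y - 3*y^2 + 2*x + 2*y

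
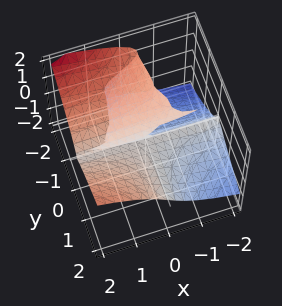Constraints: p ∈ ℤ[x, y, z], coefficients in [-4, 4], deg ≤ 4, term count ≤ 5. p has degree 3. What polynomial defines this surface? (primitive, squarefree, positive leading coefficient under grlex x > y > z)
x*y^2 - 2*z^3 - 2*y*z

1. The degree is 3 — the shape is more complex than any degree-2 surface.
2. From the axis intercepts and sections: every point of the y-axis in the box is on the surface; every point of the x-axis in the box is on the surface; it crosses the z-axis at the gridline z = 0.
3. Matching integer coefficients to the picture gives p.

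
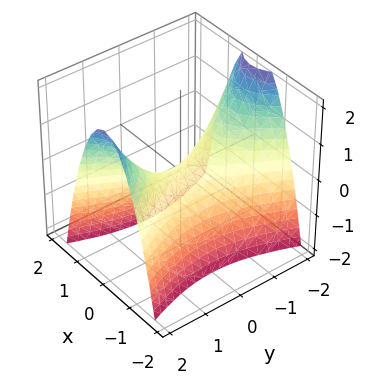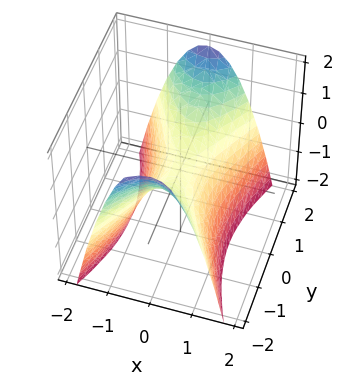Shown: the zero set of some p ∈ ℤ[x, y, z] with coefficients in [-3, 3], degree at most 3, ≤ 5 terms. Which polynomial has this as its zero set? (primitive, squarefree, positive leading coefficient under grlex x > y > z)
3*x^2 - y^2 + 2*z

(a) deg p = 2.
(b) Symmetries: it's symmetric under y → −y, forcing even powers of y; the x ↦ −x reflection is a symmetry, so x appears only in even powers.
(c) Observable constraints: it meets the x-axis at x = 0 (among the integer gridlines); it meets the y-axis at y = 0 (among the integer gridlines); it meets the z-axis at z = 0 (among the integer gridlines).
(d) Fitting integer coefficients to these (and the overall shape) gives p.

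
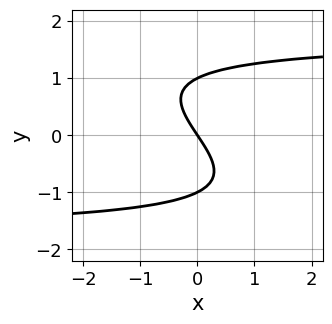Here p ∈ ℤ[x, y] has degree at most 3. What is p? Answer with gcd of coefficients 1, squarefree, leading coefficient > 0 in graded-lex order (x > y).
First, degree: no degree-2 curve has this shape, so deg p = 3.
Then, reading off the gridlines: among the integer gridlines, it crosses the y-axis at y ∈ {-1, 0, 1}; one x-axis crossing is at x = 0.
Finally, fitting integer coefficients to these (and the overall shape) gives p.

x*y^2 + 2*y^3 - 3*x - 2*y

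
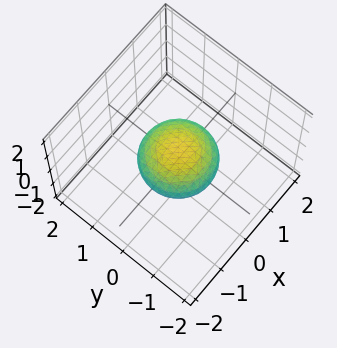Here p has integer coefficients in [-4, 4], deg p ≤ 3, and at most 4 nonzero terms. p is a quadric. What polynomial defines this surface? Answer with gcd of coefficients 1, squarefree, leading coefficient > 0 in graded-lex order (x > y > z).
(a) The degree is 2 — a closed, bounded, convex surface; a quadric.
(b) Symmetries: mirror symmetry z ↦ −z ⇒ only even powers of z; every cross-section ⟂ z is a circle, so x, y appear only via x² + y².
(c) Reading off the gridlines: the y-axis gridline crossings are at y ∈ {-1, 1}; a circular section at z = 0 has radius exactly 1.
(d) Fitting integer coefficients to these (and the overall shape) gives p. Check: (-1, 0, 0) on the x-axis lies on the surface, and p(-1, 0, 0) = 0. ✓

x^2 + y^2 + 2*z^2 - 1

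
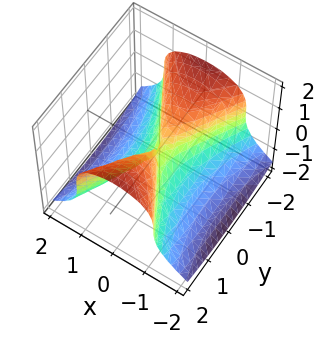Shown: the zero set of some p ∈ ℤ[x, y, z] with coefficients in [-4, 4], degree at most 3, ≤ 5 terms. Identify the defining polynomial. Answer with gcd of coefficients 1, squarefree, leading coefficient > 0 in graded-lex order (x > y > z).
2*z^3 + 3*x^2 - y^2

First, the degree is 3 — no degree-2 surface has this shape.
Then, against the integer gridlines: it meets the z-axis at z = 0 (among the integer gridlines); it meets the x-axis at x = 0 (among the integer gridlines); it crosses the y-axis at the gridline y = 0.
Finally, the integer polynomial consistent with all of this is the stated p.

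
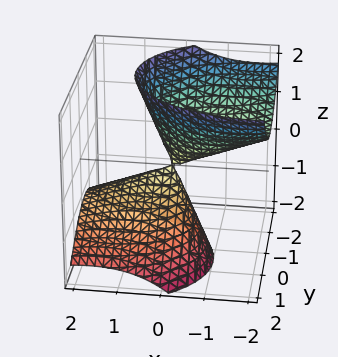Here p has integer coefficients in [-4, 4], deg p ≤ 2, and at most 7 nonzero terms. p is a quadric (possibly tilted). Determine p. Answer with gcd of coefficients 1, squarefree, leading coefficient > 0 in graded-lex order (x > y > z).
There are 2 components. Treating them together as one polynomial.
Degree: no degree-1 surface has this shape, so deg p = 2.
Checking where it meets the axes: it meets the z-axis at z = 0 (among the integer gridlines); it meets the y-axis at y = 0 (among the integer gridlines).
Matching integer coefficients to the picture gives p.

x^2 + 2*x*z + 2*y^2 + y*z - z^2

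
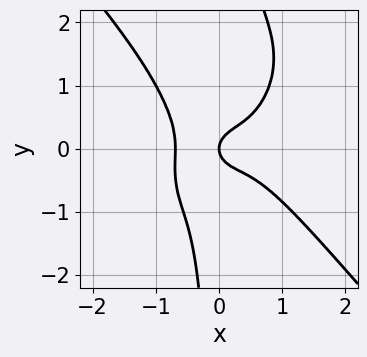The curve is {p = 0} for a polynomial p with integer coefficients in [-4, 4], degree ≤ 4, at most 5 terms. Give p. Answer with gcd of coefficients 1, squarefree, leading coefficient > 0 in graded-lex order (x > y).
First, deg p = 4. A generic line meets the curve in up to 4 points.
Then, from the axis intercepts and sections: it meets the y-axis at y = 0 (among the integer gridlines); it crosses the x-axis at the gridline x = 0.
Finally, together with the visible shape, these determine p as stated.

3*x^4 + 2*x*y^3 - 2*x*y^2 - 2*y^2 + x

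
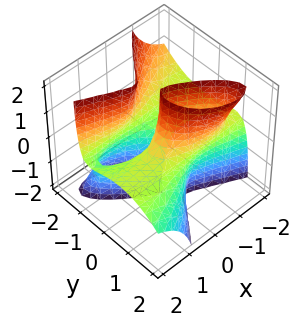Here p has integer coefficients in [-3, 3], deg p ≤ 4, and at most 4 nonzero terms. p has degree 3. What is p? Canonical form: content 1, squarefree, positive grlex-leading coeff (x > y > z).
2*x^2*z + 3*x*y*z + 2*y^3 - 2*y

The degree is 3 — the shape is more complex than any degree-2 surface.
Checking where it meets the axes: the visible x-axis segment lies entirely on the surface; the visible z-axis segment lies entirely on the surface; among the integer gridlines, it crosses the y-axis at y ∈ {-1, 0, 1}.
Putting this together gives p.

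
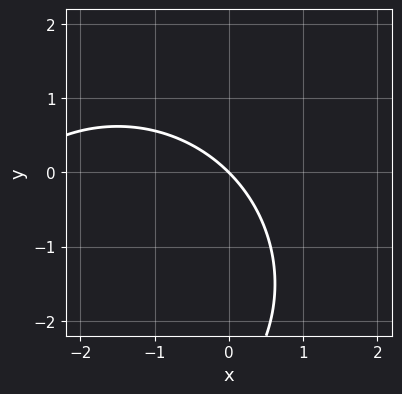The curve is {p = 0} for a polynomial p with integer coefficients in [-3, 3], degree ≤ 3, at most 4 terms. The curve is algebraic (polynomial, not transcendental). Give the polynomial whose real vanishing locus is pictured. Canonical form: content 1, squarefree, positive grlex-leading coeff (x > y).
First, the degree is 2 — no degree-1 curve has this shape.
Next, against the integer gridlines: it meets the y-axis at y = 0 (among the integer gridlines); it meets the x-axis at x = 0 (among the integer gridlines).
Finally, assembling these constraints gives the stated polynomial.

x^2 + y^2 + 3*x + 3*y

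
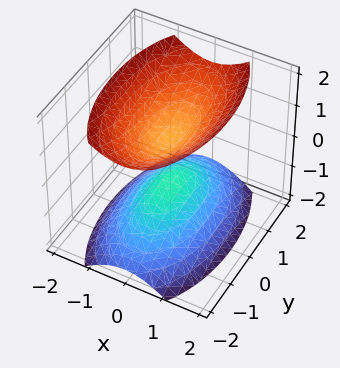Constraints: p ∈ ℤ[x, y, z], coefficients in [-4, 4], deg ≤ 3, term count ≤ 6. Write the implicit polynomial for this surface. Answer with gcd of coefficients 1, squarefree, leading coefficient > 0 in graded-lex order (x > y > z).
(a) There are 2 components. They look like related sheets of one shape, so recover p as a whole.
(b) Degree: two sheets facing apart; a quadric, so deg p = 2.
(c) Symmetries: it's symmetric under z → −z, forcing even powers of z; mirror symmetry x ↦ −x ⇒ only even powers of x; mirror symmetry y ↦ −y ⇒ only even powers of y.
(d) From the visible intercepts: no y-intercept at any integer in the box; it misses every integer gridline on the x-axis.
(e) Matching integer coefficients to the picture gives p.

3*x^2 + y^2 - 2*z^2 + 1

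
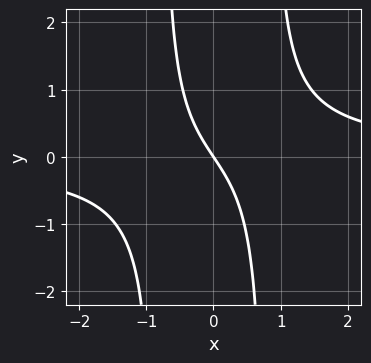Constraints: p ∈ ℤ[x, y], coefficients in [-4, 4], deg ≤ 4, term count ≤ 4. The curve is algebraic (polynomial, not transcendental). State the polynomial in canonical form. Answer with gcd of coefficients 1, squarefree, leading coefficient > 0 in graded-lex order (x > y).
3*x^2*y - 3*x - 2*y

Degree: no degree-2 curve has this shape, so deg p = 3.
Against the integer gridlines: it crosses the x-axis at the gridline x = 0; it meets the y-axis at y = 0 (among the integer gridlines).
Together with the visible shape, these determine p as stated.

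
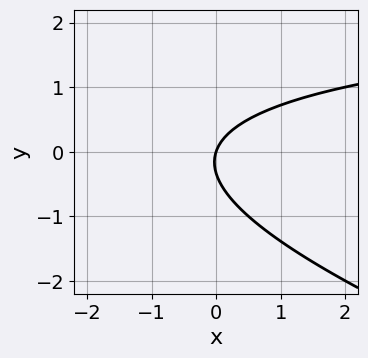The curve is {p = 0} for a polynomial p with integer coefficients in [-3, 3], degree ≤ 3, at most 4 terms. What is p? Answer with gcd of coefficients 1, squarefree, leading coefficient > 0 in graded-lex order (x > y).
(a) The degree is 2 — no degree-1 curve has this shape.
(b) Against the integer gridlines: it meets the y-axis at y = 0 (among the integer gridlines); it crosses the x-axis at the gridline x = 0.
(c) Assembling these constraints gives the stated polynomial.

x*y + 3*y^2 - 3*x + y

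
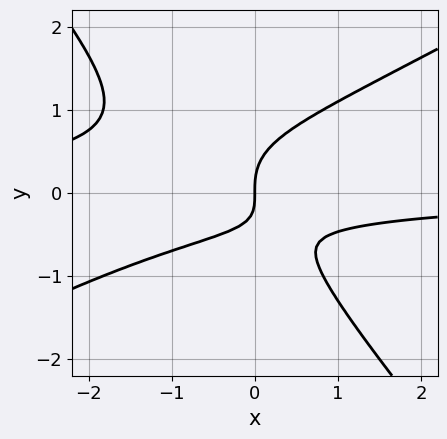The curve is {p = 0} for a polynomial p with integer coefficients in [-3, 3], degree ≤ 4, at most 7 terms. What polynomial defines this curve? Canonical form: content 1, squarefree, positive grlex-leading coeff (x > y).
(a) Degree: a generic line meets the curve in up to 3 points, so deg p = 3.
(b) From the visible intercepts: one y-axis crossing is at y = 0; it crosses the x-axis at the gridline x = 0.
(c) Solving for integer coefficients yields p as stated.

2*x^2*y - 2*x*y^2 - 3*y^3 + 2*x*y + 2*x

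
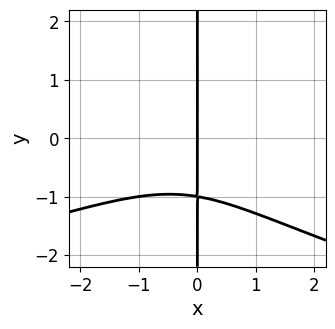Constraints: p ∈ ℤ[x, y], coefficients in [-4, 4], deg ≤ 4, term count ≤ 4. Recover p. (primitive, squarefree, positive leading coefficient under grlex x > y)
2*x*y^3 + x^3 - x^2*y + 2*x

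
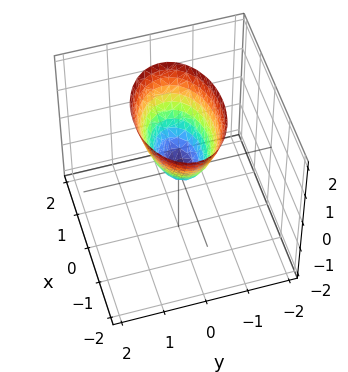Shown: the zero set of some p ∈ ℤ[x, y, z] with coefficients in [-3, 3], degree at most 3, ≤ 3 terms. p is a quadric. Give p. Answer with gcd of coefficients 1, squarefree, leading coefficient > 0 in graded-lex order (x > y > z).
Degree: a single bowl opening along one axis; a quadric, so deg p = 2.
Symmetries: the y ↦ −y reflection is a symmetry, so y appears only in even powers; the x ↦ −x reflection is a symmetry, so x appears only in even powers.
Observable constraints: it crosses the z-axis at the gridline z = 0; one x-axis crossing is at x = 0; it crosses the y-axis at the gridline y = 0.
The integer polynomial consistent with all of this is the stated p.

x^2 + 2*y^2 - z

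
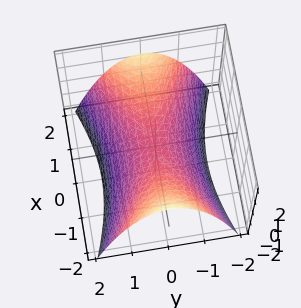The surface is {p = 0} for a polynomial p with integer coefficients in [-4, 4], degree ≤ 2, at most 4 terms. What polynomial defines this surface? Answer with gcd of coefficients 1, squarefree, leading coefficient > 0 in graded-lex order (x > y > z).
Degree: a hyperbolic paraboloid; a quadric, so deg p = 2.
Symmetries: the y ↦ −y reflection is a symmetry, so y appears only in even powers; the x ↦ −x reflection is a symmetry, so x appears only in even powers.
From the visible intercepts: one z-axis crossing is at z = 0; one y-axis crossing is at y = 0; one x-axis crossing is at x = 0.
Together with the visible shape, these determine p as stated.

x^2 - 3*y^2 - 3*z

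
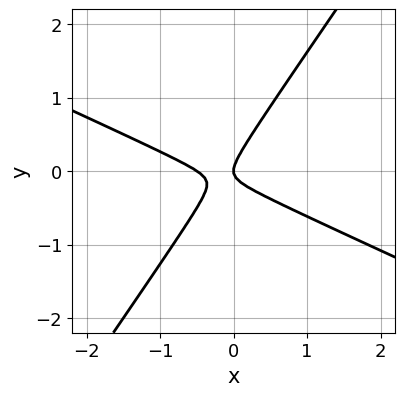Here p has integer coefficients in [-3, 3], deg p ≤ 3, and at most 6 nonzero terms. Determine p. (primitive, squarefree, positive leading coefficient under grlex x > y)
The degree is 2 — no degree-1 curve has this shape.
From the visible intercepts: one x-axis crossing is at x = 0; it meets the y-axis at y = 0 (among the integer gridlines).
Together with the visible shape, these determine p as stated.

2*x^2 + 3*x*y - 3*y^2 + x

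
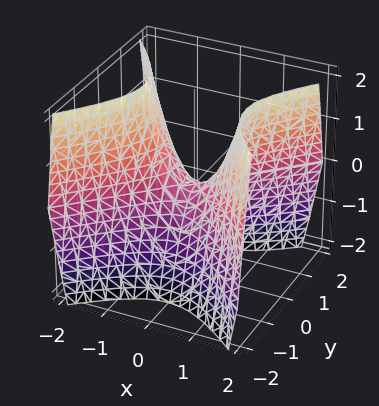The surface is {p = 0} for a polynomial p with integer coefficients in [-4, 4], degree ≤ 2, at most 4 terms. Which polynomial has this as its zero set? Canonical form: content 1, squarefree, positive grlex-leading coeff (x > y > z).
3*x^2 - 3*y^2 - 2*z

(a) The degree is 2 — a saddle surface; a quadric.
(b) Symmetries: it's symmetric under y → −y, forcing even powers of y; mirror symmetry x ↦ −x ⇒ only even powers of x.
(c) From the visible intercepts: one y-axis crossing is at y = 0; it meets the z-axis at z = 0 (among the integer gridlines).
(d) Solving for integer coefficients yields p as stated.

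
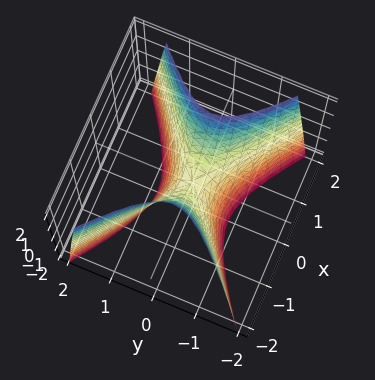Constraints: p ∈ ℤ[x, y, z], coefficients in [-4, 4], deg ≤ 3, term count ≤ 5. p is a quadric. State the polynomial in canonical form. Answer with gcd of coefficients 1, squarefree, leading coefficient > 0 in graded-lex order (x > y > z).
2*x^2 - 3*y^2 - z

The degree is 2 — a saddle surface; a quadric.
Symmetries: the y ↦ −y reflection is a symmetry, so y appears only in even powers; it's symmetric under x → −x, forcing even powers of x.
Observable constraints: it meets the z-axis at z = 0 (among the integer gridlines); one y-axis crossing is at y = 0.
Putting this together gives p.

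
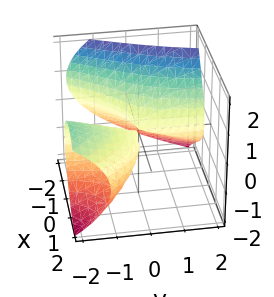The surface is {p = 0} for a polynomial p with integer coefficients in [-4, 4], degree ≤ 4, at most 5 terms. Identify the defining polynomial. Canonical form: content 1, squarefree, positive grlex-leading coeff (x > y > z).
I count 2 distinct pieces. Treating them together as one polynomial.
Degree: no degree-2 surface has this shape, so deg p = 3.
From the axis intercepts and sections: one z-axis crossing is at z = 0; the visible y-axis segment lies entirely on the surface; it crosses the x-axis at the gridline x = 0.
Fitting integer coefficients to these (and the overall shape) gives p.

x^3 + 3*x*y + 2*x*z + 3*z^2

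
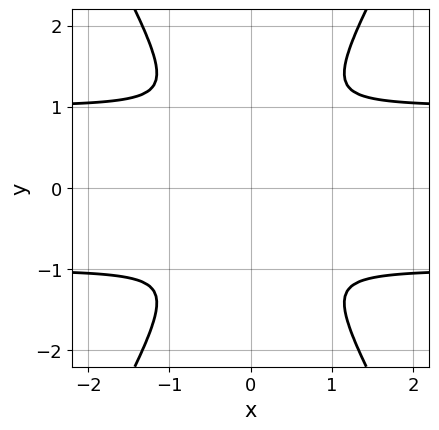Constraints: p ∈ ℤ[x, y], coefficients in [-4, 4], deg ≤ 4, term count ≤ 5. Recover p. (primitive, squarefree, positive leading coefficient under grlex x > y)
3*x^2*y^2 - y^4 - 3*x^2

1. Degree: the shape is more complex than any degree-3 curve, so deg p = 4.
2. Symmetries: the x ↦ −x reflection is a symmetry, so x appears only in even powers; the y ↦ −y reflection is a symmetry, so y appears only in even powers.
3. Matching integer coefficients to the picture gives p.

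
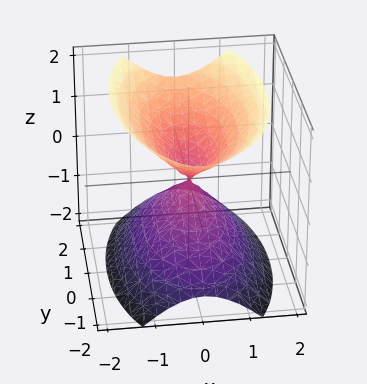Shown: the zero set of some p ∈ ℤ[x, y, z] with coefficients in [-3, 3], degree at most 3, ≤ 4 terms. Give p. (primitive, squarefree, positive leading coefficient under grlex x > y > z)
First, I count 2 distinct pieces.
Then, deg p = 2.
Then, symmetries: it's symmetric under y → −y, forcing even powers of y; it's symmetric under z → −z, forcing even powers of z; it's symmetric under x → −x, forcing even powers of x.
Next, against the integer gridlines: it crosses the z-axis at the gridline z = 0; one y-axis crossing is at y = 0; it meets the x-axis at x = 0 (among the integer gridlines).
Finally, together with the visible shape, these determine p as stated.

3*x^2 + y^2 - 2*z^2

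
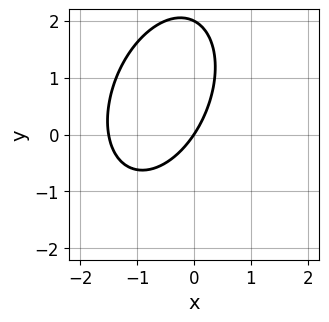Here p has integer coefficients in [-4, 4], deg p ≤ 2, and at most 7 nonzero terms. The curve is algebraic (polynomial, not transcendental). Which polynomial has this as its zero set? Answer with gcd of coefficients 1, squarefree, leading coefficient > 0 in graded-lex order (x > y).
2*x^2 - x*y + y^2 + 3*x - 2*y

(a) deg p = 2. The shape is more complex than any degree-1 curve.
(b) Against the integer gridlines: among the integer gridlines, it crosses the y-axis at y ∈ {0, 2}; one x-axis crossing is at x = 0.
(c) Together with the visible shape, these determine p as stated.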